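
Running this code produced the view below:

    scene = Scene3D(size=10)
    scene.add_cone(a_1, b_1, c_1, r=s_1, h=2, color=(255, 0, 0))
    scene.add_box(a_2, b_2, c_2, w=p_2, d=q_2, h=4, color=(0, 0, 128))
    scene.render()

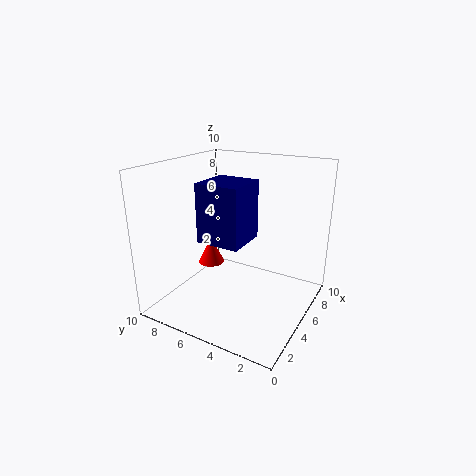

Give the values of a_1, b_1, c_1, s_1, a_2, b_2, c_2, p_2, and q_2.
a_1 = 6
b_1 = 8
c_1 = 2
s_1 = 1
a_2 = 3
b_2 = 4
c_2 = 5
p_2 = 3
q_2 = 3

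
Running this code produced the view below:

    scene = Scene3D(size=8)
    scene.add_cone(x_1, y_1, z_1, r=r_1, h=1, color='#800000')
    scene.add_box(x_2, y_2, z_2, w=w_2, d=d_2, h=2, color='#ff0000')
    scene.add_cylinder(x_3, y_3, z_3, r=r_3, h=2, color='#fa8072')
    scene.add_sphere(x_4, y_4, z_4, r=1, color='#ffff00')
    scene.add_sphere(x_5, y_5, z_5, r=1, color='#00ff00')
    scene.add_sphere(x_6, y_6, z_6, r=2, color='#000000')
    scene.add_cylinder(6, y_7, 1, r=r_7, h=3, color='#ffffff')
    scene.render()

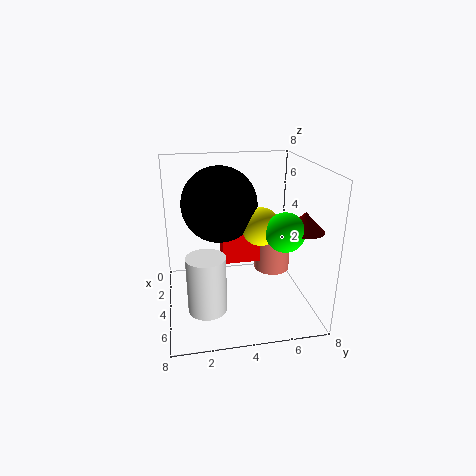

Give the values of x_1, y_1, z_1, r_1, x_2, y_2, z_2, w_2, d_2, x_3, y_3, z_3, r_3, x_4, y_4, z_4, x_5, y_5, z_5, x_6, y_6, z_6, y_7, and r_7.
x_1 = 6, y_1 = 7, z_1 = 5, r_1 = 1, x_2 = 4, y_2 = 3, z_2 = 3, w_2 = 1, d_2 = 2, x_3 = 4, y_3 = 6, z_3 = 2, r_3 = 1, x_4 = 5, y_4 = 5, z_4 = 5, x_5 = 6, y_5 = 6, z_5 = 5, x_6 = 4, y_6 = 3, z_6 = 6, y_7 = 2, r_7 = 1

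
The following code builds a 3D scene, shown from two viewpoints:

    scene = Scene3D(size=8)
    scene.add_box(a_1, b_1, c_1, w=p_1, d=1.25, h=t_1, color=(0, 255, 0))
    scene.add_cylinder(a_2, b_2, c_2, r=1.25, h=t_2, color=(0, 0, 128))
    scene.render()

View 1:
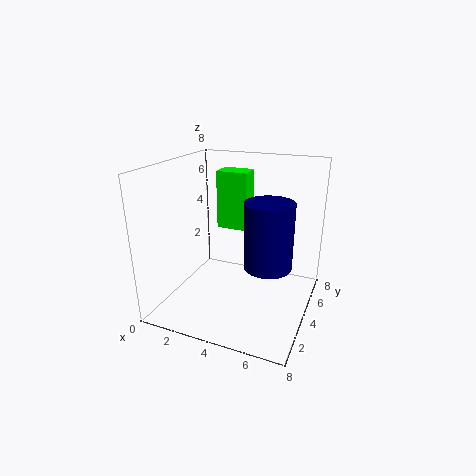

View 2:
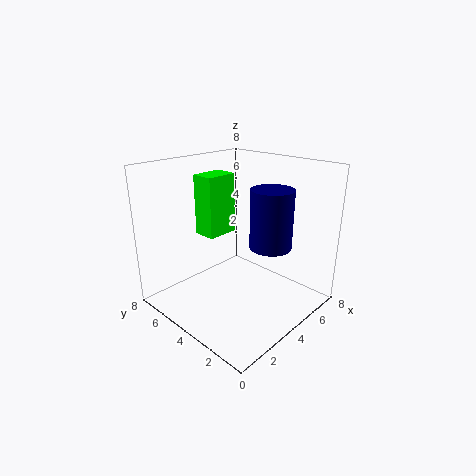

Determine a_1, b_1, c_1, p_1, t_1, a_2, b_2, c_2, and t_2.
a_1 = 2.5
b_1 = 4.5
c_1 = 4.25
p_1 = 1.75
t_1 = 3.25
a_2 = 6
b_2 = 3.25
c_2 = 3
t_2 = 3.5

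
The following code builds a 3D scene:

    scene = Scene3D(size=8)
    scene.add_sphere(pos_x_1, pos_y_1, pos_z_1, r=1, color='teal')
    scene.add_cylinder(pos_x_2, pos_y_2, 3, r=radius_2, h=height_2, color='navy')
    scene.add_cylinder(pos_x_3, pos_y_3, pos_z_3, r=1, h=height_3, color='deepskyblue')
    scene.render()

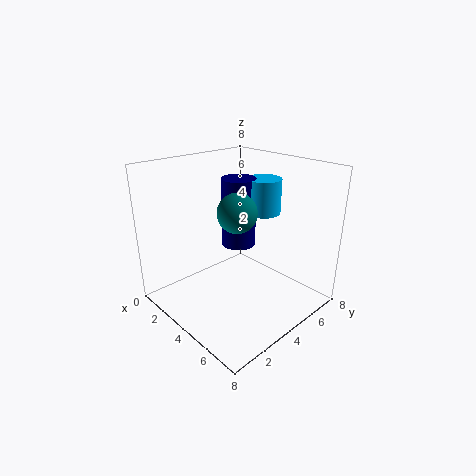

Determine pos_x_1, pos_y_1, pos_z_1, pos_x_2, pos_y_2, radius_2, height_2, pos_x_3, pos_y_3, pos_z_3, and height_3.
pos_x_1 = 5
pos_y_1 = 3
pos_z_1 = 6
pos_x_2 = 3
pos_y_2 = 5
radius_2 = 1
height_2 = 4
pos_x_3 = 4
pos_y_3 = 6
pos_z_3 = 5
height_3 = 2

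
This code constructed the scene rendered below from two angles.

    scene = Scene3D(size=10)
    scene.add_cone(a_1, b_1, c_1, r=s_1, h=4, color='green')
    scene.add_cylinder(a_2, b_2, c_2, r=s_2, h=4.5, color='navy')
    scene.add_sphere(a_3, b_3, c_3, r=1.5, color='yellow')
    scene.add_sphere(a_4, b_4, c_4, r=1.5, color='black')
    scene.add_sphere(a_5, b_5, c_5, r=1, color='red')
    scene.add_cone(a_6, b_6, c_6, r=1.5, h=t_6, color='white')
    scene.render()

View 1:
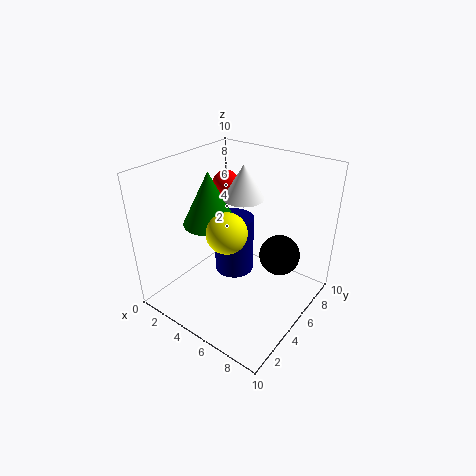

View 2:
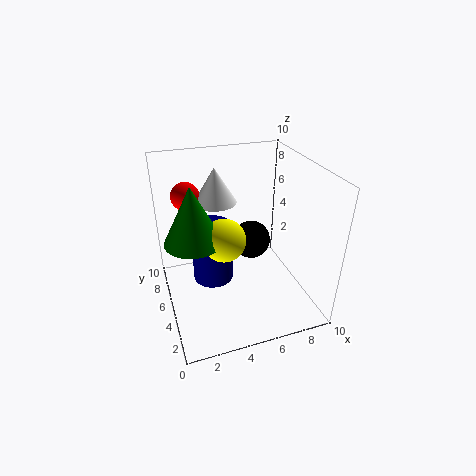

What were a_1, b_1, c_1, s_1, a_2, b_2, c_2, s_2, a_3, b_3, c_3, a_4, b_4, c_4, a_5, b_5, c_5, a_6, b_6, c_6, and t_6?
a_1 = 2, b_1 = 5.5, c_1 = 5, s_1 = 2, a_2 = 3.5, b_2 = 6.5, c_2 = 1, s_2 = 1.5, a_3 = 4, b_3 = 5, c_3 = 5, a_4 = 7, b_4 = 7.5, c_4 = 3, a_5 = 2, b_5 = 7.5, c_5 = 7.5, a_6 = 4, b_6 = 7, c_6 = 7, t_6 = 2.5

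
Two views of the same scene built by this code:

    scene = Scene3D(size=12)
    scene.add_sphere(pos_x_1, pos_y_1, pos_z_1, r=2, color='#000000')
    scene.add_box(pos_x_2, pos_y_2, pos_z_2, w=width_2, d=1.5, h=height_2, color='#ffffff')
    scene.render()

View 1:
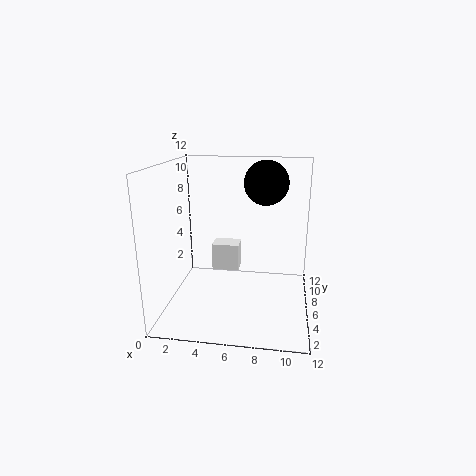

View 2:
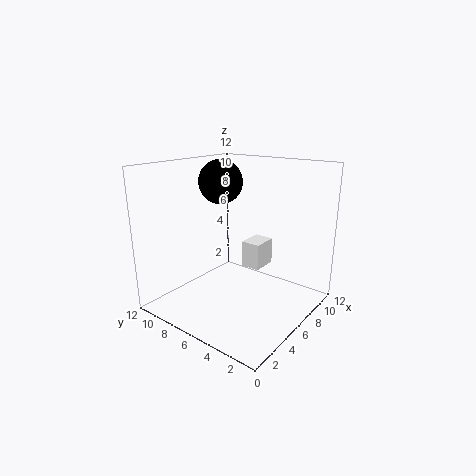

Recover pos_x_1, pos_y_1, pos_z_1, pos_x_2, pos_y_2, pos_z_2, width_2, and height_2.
pos_x_1 = 8, pos_y_1 = 9.5, pos_z_1 = 10, pos_x_2 = 4.5, pos_y_2 = 3, pos_z_2 = 4.5, width_2 = 2, height_2 = 2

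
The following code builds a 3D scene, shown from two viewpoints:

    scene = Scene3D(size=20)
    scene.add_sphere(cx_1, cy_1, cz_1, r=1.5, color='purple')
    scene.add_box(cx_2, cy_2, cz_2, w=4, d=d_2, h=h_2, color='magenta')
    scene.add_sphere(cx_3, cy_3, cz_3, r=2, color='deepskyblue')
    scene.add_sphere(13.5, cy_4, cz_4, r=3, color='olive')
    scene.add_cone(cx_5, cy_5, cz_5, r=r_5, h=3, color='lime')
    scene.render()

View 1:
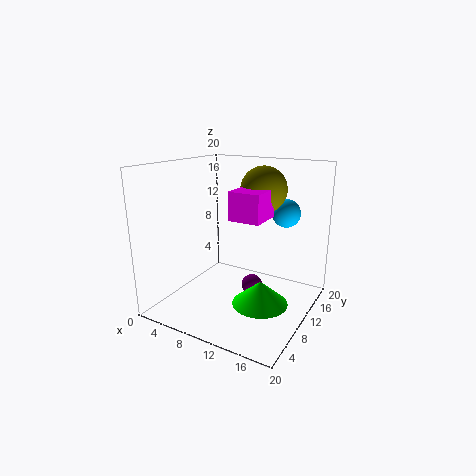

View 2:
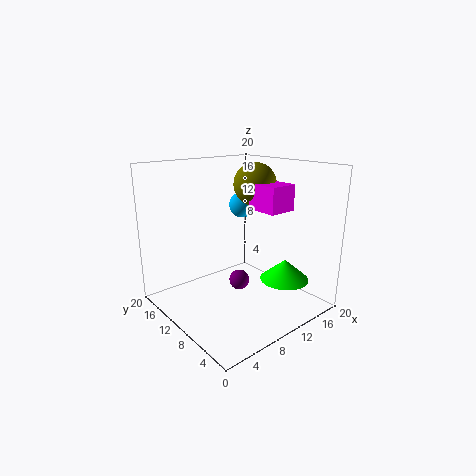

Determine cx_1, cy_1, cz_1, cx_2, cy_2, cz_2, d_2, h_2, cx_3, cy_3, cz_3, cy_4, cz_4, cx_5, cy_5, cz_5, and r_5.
cx_1 = 11.5, cy_1 = 11.5, cz_1 = 2.5, cx_2 = 11.5, cy_2 = 5, cz_2 = 14, d_2 = 4.5, h_2 = 3.5, cx_3 = 15, cy_3 = 15, cz_3 = 13, cy_4 = 10.5, cz_4 = 17, cx_5 = 15.5, cy_5 = 6, cz_5 = 3.5, r_5 = 3.5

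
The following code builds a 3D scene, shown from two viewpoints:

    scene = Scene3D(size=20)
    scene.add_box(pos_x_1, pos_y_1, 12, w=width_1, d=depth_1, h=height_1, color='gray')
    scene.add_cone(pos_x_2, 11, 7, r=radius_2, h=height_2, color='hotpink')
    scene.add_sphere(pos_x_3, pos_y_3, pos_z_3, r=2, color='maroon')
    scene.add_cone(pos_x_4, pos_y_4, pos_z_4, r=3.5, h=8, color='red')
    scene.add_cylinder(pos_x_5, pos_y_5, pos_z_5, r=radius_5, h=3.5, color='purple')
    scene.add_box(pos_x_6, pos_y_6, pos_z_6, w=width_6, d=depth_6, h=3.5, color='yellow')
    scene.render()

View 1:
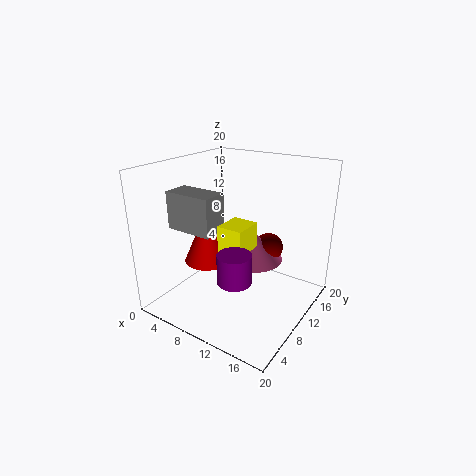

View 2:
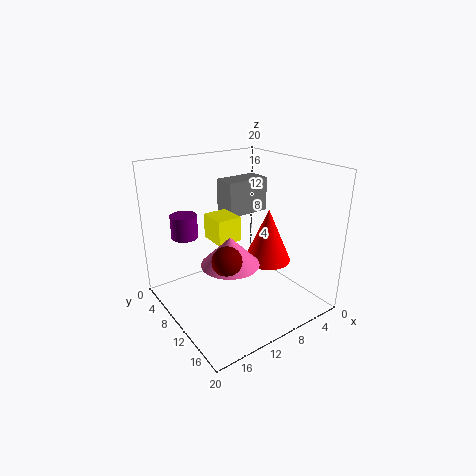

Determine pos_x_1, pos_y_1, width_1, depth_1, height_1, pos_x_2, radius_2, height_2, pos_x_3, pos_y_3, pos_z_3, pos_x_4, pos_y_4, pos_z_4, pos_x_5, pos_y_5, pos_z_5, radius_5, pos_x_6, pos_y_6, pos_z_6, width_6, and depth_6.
pos_x_1 = 3, pos_y_1 = 4, width_1 = 6.5, depth_1 = 3.5, height_1 = 5, pos_x_2 = 12, radius_2 = 4, height_2 = 4, pos_x_3 = 13.5, pos_y_3 = 12.5, pos_z_3 = 8.5, pos_x_4 = 4.5, pos_y_4 = 10, pos_z_4 = 5, pos_x_5 = 14.5, pos_y_5 = 2.5, pos_z_5 = 8.5, radius_5 = 2, pos_x_6 = 9.5, pos_y_6 = 6, pos_z_6 = 9.5, width_6 = 3.5, depth_6 = 4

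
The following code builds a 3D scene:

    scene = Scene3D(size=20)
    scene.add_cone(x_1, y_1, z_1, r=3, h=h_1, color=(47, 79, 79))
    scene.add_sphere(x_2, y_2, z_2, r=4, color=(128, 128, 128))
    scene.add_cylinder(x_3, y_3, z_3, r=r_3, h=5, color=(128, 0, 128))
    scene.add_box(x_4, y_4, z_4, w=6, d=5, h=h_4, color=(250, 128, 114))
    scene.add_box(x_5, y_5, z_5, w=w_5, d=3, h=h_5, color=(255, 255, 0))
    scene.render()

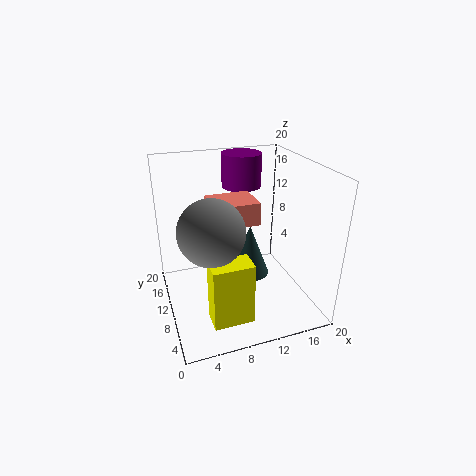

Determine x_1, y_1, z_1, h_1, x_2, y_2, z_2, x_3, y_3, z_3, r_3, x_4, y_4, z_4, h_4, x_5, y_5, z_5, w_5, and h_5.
x_1 = 13; y_1 = 13; z_1 = 2; h_1 = 8; x_2 = 5; y_2 = 5; z_2 = 14; x_3 = 13; y_3 = 17; z_3 = 15; r_3 = 3; x_4 = 6; y_4 = 7; z_4 = 13; h_4 = 3; x_5 = 4; y_5 = 1; z_5 = 3; w_5 = 5; h_5 = 8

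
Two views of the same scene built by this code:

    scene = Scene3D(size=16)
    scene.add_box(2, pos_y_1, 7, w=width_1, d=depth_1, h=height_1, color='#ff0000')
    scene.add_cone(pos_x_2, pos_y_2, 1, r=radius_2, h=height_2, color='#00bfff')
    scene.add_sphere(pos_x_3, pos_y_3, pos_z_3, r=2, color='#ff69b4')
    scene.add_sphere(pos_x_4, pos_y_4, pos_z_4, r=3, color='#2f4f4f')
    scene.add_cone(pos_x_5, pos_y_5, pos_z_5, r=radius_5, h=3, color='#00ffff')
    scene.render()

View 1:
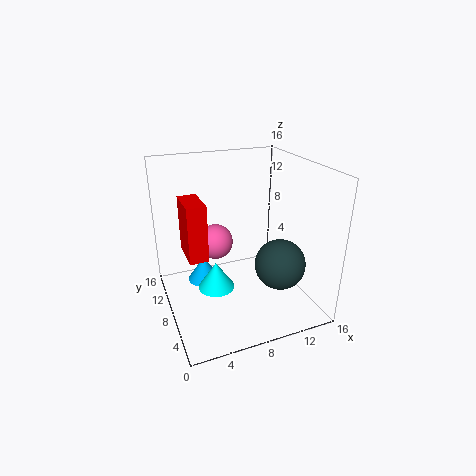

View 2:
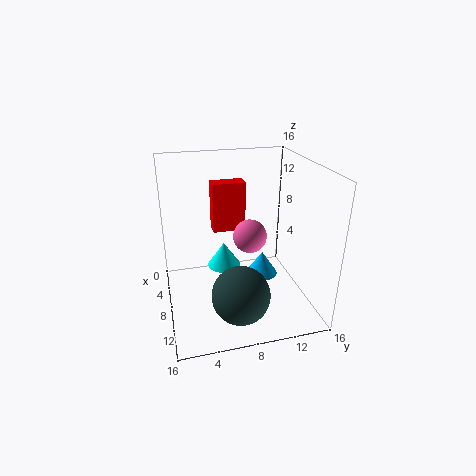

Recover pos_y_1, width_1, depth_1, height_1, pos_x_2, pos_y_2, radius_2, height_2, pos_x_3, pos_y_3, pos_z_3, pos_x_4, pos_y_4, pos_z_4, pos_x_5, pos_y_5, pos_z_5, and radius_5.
pos_y_1 = 6, width_1 = 2, depth_1 = 4, height_1 = 6, pos_x_2 = 5, pos_y_2 = 12, radius_2 = 2, height_2 = 3, pos_x_3 = 6, pos_y_3 = 10, pos_z_3 = 7, pos_x_4 = 13, pos_y_4 = 7, pos_z_4 = 4, pos_x_5 = 5, pos_y_5 = 7, pos_z_5 = 3, radius_5 = 2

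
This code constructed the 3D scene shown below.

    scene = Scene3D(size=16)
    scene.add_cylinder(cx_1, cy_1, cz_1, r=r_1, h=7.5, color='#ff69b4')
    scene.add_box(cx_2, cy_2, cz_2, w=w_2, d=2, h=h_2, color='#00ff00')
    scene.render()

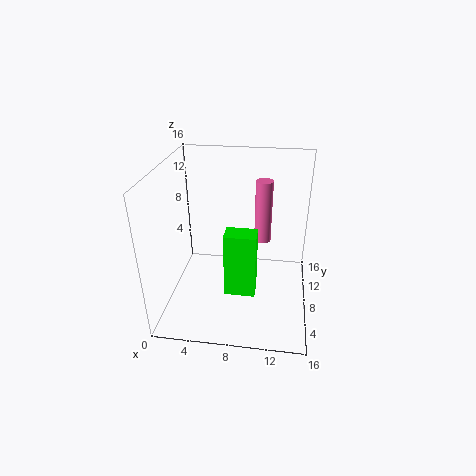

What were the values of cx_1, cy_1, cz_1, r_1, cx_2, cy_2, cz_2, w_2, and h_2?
cx_1 = 10.5; cy_1 = 11.5; cz_1 = 6; r_1 = 1; cx_2 = 7.5; cy_2 = 2; cz_2 = 5; w_2 = 3; h_2 = 6.5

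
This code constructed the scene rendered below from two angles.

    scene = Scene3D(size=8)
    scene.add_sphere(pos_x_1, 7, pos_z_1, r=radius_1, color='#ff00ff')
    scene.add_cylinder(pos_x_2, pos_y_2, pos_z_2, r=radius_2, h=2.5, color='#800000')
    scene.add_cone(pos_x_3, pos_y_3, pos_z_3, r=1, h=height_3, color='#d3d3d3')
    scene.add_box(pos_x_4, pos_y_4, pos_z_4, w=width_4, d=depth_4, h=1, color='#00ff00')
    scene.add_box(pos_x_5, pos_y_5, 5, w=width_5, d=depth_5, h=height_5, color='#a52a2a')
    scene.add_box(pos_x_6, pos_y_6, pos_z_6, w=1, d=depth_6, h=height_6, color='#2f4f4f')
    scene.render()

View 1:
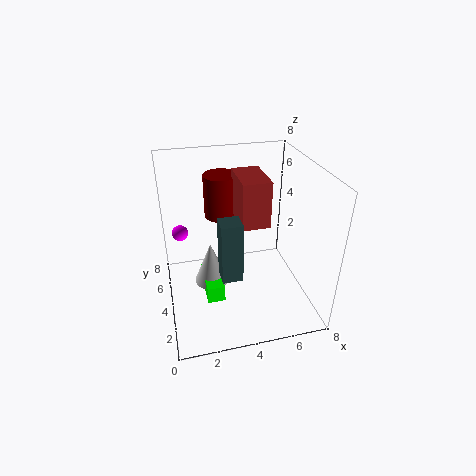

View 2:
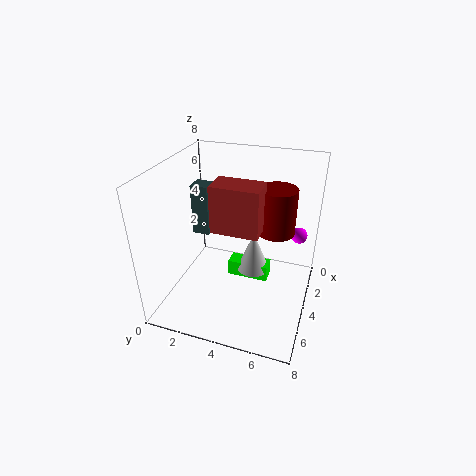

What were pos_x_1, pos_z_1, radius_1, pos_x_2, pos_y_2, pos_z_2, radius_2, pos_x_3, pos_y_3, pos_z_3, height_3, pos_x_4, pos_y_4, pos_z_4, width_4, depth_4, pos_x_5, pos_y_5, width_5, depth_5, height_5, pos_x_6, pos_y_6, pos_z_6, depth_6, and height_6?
pos_x_1 = 1
pos_z_1 = 3
radius_1 = 0.5
pos_x_2 = 3.5
pos_y_2 = 6
pos_z_2 = 4.5
radius_2 = 1
pos_x_3 = 2.5
pos_y_3 = 4.5
pos_z_3 = 1
height_3 = 2.5
pos_x_4 = 2
pos_y_4 = 3
pos_z_4 = 0.5
width_4 = 1
depth_4 = 2.5
pos_x_5 = 4
pos_y_5 = 3
width_5 = 1.5
depth_5 = 2.5
height_5 = 2.5
pos_x_6 = 2.5
pos_y_6 = 1
pos_z_6 = 3.5
depth_6 = 1
height_6 = 3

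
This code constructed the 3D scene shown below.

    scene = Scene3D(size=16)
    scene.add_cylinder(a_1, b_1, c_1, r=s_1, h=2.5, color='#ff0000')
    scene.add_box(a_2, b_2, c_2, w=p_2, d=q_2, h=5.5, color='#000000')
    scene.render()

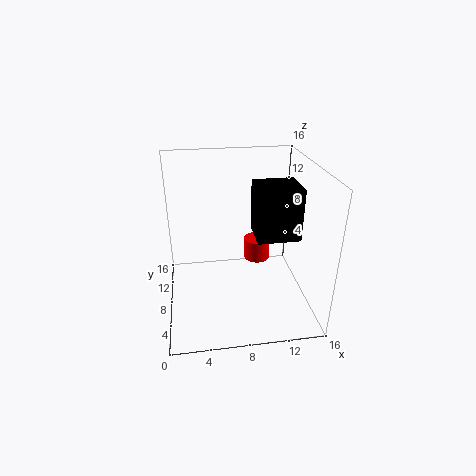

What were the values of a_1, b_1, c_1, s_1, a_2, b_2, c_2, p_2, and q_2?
a_1 = 10.5, b_1 = 9.5, c_1 = 4.5, s_1 = 1.5, a_2 = 9.5, b_2 = 4.5, c_2 = 9, p_2 = 4.5, q_2 = 4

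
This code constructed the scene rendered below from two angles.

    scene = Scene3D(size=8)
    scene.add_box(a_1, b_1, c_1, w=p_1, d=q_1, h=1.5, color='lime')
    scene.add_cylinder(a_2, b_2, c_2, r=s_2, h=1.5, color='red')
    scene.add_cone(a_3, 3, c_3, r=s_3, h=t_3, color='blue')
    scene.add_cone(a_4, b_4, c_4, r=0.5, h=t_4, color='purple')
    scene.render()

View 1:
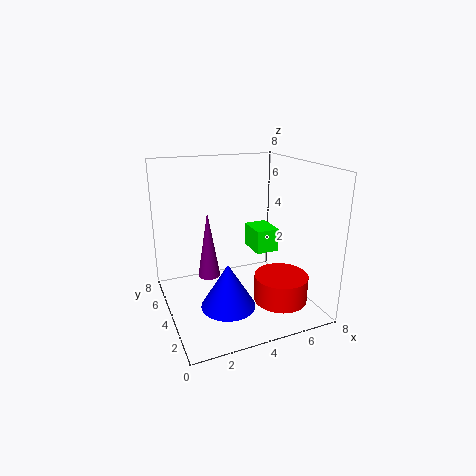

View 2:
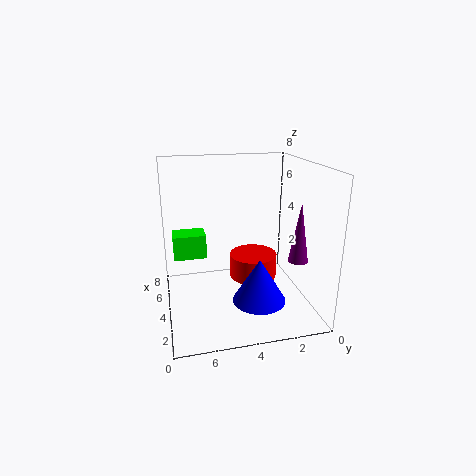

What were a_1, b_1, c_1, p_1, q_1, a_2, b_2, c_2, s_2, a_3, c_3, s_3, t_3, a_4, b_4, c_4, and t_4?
a_1 = 6
b_1 = 5.5
c_1 = 2
p_1 = 1.5
q_1 = 2
a_2 = 6
b_2 = 2.5
c_2 = 0.5
s_2 = 1.5
a_3 = 3
c_3 = 0.5
s_3 = 1.5
t_3 = 2.5
a_4 = 1.5
b_4 = 1.5
c_4 = 3.5
t_4 = 3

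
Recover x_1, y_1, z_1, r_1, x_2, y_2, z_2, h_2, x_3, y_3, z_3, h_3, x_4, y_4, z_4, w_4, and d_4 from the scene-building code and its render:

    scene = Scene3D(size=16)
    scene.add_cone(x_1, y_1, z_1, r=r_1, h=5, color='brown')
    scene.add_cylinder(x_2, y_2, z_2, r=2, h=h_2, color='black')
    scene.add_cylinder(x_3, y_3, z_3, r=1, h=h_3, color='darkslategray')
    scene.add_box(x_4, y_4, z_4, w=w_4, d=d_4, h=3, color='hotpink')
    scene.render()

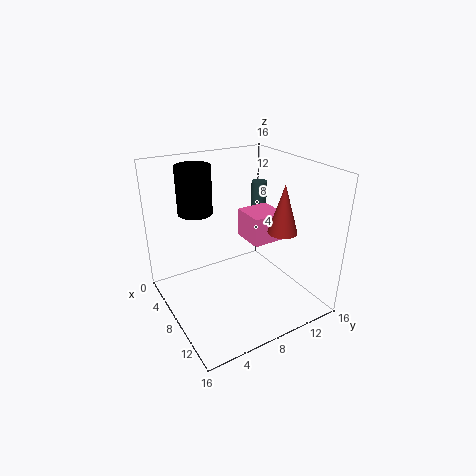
x_1 = 12.5
y_1 = 10.5
z_1 = 10
r_1 = 1.5
x_2 = 3.5
y_2 = 5
z_2 = 10
h_2 = 5.5
x_3 = 2.5
y_3 = 14.5
z_3 = 6
h_3 = 6
x_4 = 8
y_4 = 8
z_4 = 8.5
w_4 = 3.5
d_4 = 3.5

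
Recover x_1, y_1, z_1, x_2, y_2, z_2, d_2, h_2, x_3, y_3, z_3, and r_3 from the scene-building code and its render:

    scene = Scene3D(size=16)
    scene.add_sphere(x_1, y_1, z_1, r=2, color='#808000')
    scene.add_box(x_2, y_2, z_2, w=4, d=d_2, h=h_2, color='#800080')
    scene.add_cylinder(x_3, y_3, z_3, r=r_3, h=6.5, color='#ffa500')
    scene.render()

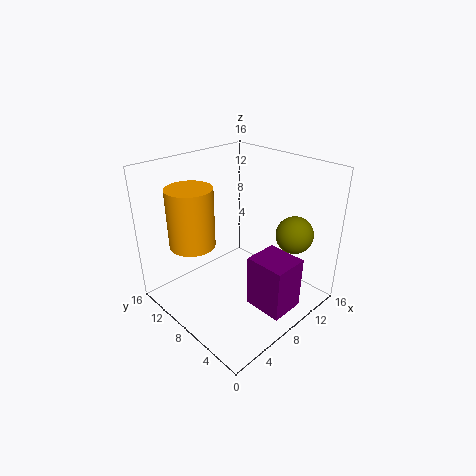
x_1 = 11.5; y_1 = 3; z_1 = 9; x_2 = 7.5; y_2 = 1.5; z_2 = 0.5; d_2 = 4.5; h_2 = 6; x_3 = 4; y_3 = 11; z_3 = 7.5; r_3 = 2.5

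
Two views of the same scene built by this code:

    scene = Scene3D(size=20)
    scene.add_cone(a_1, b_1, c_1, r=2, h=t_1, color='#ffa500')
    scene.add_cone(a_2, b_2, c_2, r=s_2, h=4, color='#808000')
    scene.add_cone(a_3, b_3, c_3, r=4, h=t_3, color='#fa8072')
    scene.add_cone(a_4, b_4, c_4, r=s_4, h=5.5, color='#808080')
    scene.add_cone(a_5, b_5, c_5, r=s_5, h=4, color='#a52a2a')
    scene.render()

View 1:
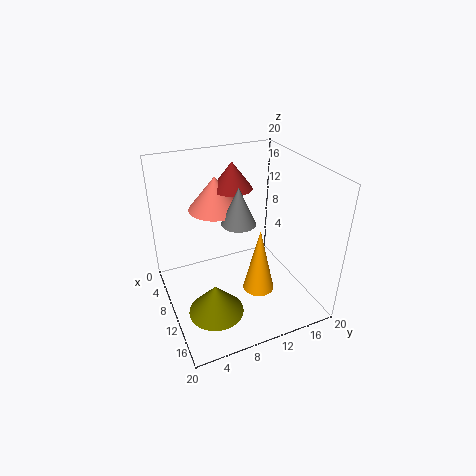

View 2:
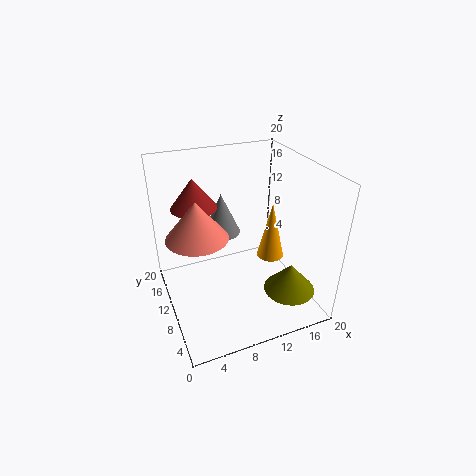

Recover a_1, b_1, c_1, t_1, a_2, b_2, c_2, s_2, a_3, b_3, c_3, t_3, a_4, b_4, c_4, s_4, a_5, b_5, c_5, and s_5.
a_1 = 15.5; b_1 = 10.5; c_1 = 5.5; t_1 = 8.5; a_2 = 15.5; b_2 = 4.5; c_2 = 3.5; s_2 = 3.5; a_3 = 4; b_3 = 9; c_3 = 12; t_3 = 5; a_4 = 8; b_4 = 11; c_4 = 11; s_4 = 2.5; a_5 = 4.5; b_5 = 11.5; c_5 = 15; s_5 = 3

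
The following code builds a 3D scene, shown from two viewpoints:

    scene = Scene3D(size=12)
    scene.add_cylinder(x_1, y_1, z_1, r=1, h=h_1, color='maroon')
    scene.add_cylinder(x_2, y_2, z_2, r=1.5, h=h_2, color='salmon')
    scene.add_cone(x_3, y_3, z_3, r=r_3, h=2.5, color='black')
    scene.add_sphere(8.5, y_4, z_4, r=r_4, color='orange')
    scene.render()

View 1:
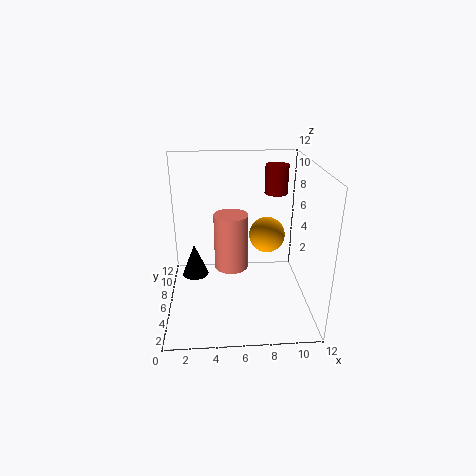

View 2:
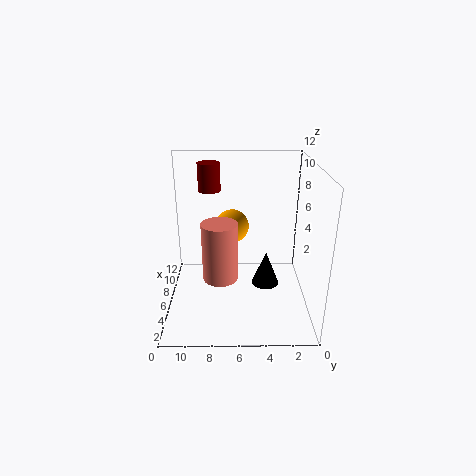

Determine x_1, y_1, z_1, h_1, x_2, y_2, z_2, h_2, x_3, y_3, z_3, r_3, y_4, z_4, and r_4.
x_1 = 9.5; y_1 = 8.5; z_1 = 9; h_1 = 2.5; x_2 = 5.5; y_2 = 7.5; z_2 = 2.5; h_2 = 5; x_3 = 2.5; y_3 = 4; z_3 = 4; r_3 = 1; y_4 = 6.5; z_4 = 6; r_4 = 1.5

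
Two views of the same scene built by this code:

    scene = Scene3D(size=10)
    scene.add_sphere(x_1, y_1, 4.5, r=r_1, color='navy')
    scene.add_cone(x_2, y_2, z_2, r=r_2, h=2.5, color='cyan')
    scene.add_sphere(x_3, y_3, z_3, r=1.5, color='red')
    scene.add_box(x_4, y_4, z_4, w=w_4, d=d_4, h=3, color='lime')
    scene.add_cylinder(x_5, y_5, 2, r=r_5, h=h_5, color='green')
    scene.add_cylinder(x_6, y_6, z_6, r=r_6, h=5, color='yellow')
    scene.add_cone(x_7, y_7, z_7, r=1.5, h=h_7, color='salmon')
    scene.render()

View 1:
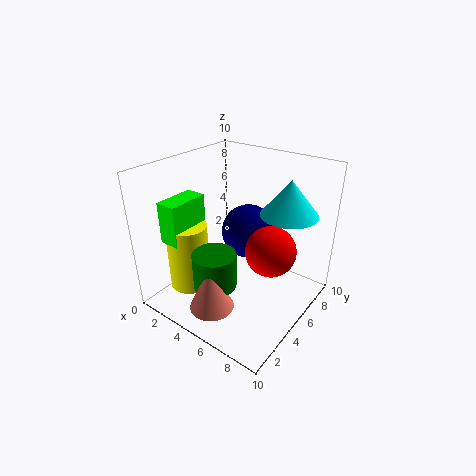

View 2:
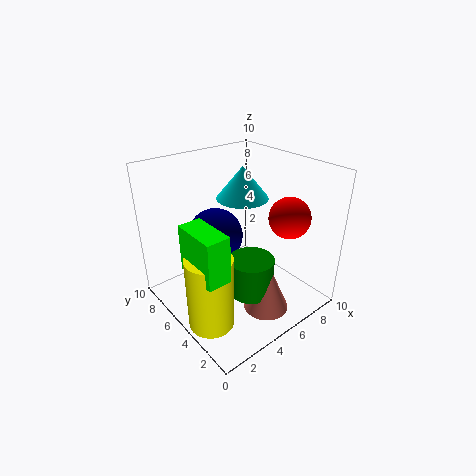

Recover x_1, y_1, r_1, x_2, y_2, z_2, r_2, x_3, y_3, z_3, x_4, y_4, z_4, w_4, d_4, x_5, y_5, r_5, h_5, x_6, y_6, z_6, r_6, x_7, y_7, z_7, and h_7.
x_1 = 4.5; y_1 = 7; r_1 = 2; x_2 = 7.5; y_2 = 7.5; z_2 = 6.5; r_2 = 2; x_3 = 8.5; y_3 = 3.5; z_3 = 6; x_4 = 0.5; y_4 = 2; z_4 = 4.5; w_4 = 1.5; d_4 = 3; x_5 = 4.5; y_5 = 3; r_5 = 1.5; h_5 = 2.5; x_6 = 1.5; y_6 = 3.5; z_6 = 0.5; r_6 = 1.5; x_7 = 5; y_7 = 2; z_7 = 1; h_7 = 3.5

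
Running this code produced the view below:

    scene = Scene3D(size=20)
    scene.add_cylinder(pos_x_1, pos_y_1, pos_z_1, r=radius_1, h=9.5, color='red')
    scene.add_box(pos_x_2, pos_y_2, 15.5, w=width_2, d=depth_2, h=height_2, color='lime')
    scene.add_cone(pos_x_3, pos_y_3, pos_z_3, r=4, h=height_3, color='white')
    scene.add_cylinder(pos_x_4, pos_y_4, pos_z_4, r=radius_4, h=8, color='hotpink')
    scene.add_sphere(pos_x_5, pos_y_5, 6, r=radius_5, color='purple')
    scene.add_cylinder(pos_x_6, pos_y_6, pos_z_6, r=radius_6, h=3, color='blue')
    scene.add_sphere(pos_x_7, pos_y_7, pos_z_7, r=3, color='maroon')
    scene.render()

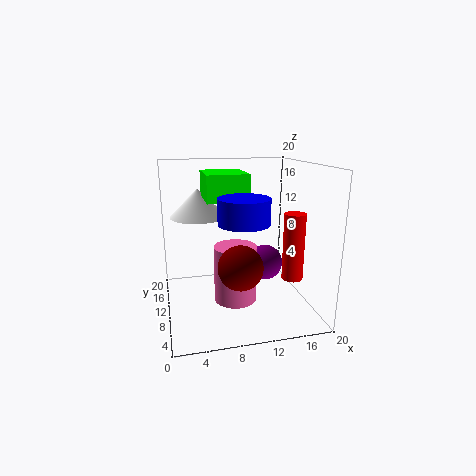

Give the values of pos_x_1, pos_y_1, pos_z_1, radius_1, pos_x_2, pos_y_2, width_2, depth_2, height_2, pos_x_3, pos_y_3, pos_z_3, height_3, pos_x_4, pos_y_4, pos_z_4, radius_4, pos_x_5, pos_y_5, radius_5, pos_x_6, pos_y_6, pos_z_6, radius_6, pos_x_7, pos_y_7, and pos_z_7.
pos_x_1 = 17.5; pos_y_1 = 8; pos_z_1 = 4; radius_1 = 1.5; pos_x_2 = 5.5; pos_y_2 = 7.5; width_2 = 5.5; depth_2 = 6.5; height_2 = 3.5; pos_x_3 = 5; pos_y_3 = 13.5; pos_z_3 = 12.5; height_3 = 4; pos_x_4 = 9.5; pos_y_4 = 9.5; pos_z_4 = 1; radius_4 = 3; pos_x_5 = 14; pos_y_5 = 10; radius_5 = 2.5; pos_x_6 = 9; pos_y_6 = 3; pos_z_6 = 14; radius_6 = 3; pos_x_7 = 9.5; pos_y_7 = 6.5; pos_z_7 = 7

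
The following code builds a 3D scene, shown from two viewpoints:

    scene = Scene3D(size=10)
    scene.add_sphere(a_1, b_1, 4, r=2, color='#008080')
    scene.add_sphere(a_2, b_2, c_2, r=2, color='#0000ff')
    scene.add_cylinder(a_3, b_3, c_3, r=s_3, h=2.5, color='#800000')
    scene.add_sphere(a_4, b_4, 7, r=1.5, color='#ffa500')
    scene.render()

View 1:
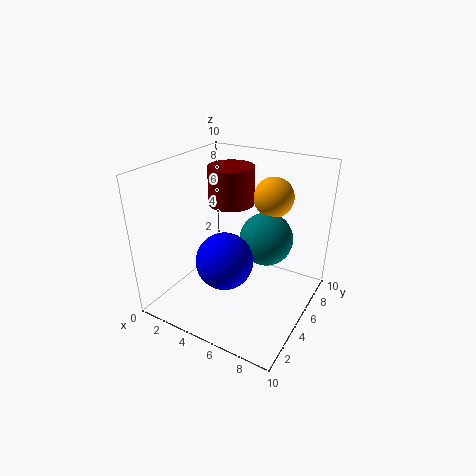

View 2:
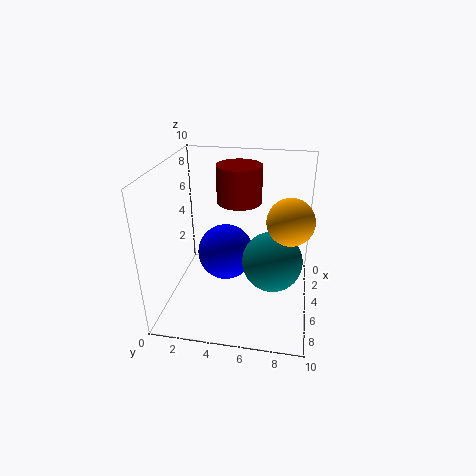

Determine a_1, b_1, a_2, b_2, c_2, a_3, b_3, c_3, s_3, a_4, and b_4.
a_1 = 6, b_1 = 7.5, a_2 = 4.5, b_2 = 4, c_2 = 3.5, a_3 = 4.5, b_3 = 5, c_3 = 7.5, s_3 = 1.5, a_4 = 6, b_4 = 8.5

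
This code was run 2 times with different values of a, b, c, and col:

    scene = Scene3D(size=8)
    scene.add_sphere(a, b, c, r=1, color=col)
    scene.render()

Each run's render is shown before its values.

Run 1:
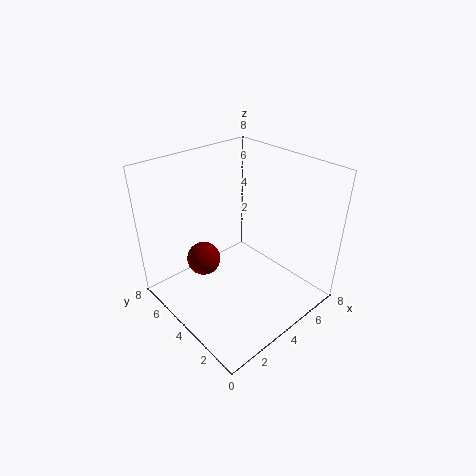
a = 3; b = 6; c = 2; col = 'maroon'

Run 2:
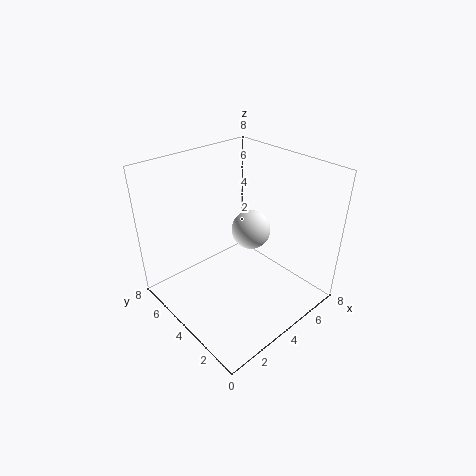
a = 4; b = 3; c = 5; col = 'white'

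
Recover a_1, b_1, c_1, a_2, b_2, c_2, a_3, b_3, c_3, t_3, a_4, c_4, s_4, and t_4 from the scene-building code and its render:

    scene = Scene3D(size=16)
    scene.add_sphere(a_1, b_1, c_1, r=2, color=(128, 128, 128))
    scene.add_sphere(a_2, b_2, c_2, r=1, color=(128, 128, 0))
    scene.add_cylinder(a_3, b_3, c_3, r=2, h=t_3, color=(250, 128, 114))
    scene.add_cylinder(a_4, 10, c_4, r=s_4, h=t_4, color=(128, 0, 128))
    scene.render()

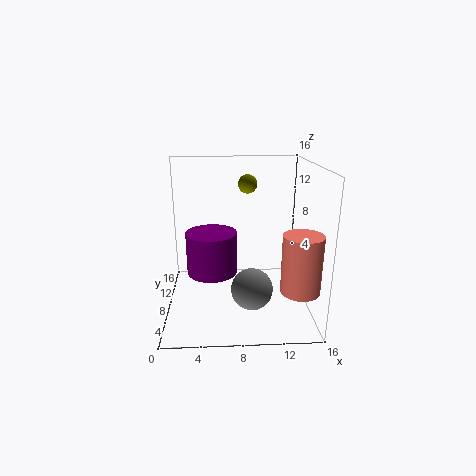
a_1 = 9, b_1 = 2, c_1 = 5, a_2 = 9, b_2 = 8, c_2 = 14, a_3 = 14, b_3 = 3, c_3 = 4, t_3 = 6, a_4 = 5, c_4 = 3, s_4 = 3, t_4 = 5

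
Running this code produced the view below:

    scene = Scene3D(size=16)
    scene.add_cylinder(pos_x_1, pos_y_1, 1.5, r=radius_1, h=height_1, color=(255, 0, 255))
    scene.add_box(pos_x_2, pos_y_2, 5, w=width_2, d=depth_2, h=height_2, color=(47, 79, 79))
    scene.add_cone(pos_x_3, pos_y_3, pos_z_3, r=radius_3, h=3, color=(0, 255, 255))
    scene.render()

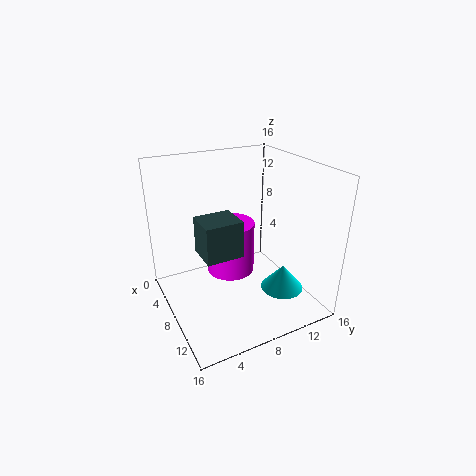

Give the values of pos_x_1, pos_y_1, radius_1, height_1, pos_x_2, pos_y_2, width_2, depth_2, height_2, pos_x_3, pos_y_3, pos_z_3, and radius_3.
pos_x_1 = 4; pos_y_1 = 9; radius_1 = 3; height_1 = 6.5; pos_x_2 = 3.5; pos_y_2 = 4.5; width_2 = 4; depth_2 = 4.5; height_2 = 4.5; pos_x_3 = 10; pos_y_3 = 13; pos_z_3 = 1; radius_3 = 2.5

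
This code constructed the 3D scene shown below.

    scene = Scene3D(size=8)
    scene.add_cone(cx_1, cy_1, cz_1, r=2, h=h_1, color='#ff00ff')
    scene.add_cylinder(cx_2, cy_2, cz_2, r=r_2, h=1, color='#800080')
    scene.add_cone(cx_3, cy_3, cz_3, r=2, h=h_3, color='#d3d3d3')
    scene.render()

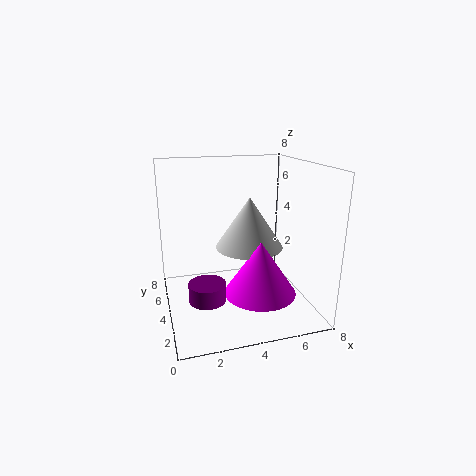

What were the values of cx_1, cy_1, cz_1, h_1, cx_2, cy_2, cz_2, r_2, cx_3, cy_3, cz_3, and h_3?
cx_1 = 5; cy_1 = 3; cz_1 = 1; h_1 = 3; cx_2 = 2; cy_2 = 3; cz_2 = 1; r_2 = 1; cx_3 = 5; cy_3 = 5; cz_3 = 3; h_3 = 3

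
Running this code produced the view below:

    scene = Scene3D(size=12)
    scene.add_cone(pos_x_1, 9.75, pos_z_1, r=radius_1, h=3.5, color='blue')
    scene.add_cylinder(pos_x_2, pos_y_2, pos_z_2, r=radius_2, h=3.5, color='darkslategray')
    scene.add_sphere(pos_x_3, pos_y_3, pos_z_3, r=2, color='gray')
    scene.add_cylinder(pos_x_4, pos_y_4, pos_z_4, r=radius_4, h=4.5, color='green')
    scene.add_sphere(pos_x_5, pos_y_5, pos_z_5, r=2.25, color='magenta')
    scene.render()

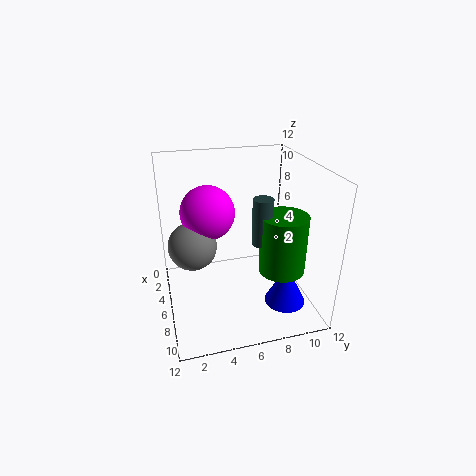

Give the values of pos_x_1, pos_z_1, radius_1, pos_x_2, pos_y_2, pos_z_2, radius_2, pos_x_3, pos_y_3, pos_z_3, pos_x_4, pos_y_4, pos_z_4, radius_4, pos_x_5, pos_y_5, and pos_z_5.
pos_x_1 = 8, pos_z_1 = 0.25, radius_1 = 1.75, pos_x_2 = 9, pos_y_2 = 7, pos_z_2 = 7, radius_2 = 0.75, pos_x_3 = 5.5, pos_y_3 = 2.25, pos_z_3 = 5.5, pos_x_4 = 9.5, pos_y_4 = 8.5, pos_z_4 = 4.75, radius_4 = 1.75, pos_x_5 = 4.75, pos_y_5 = 3.75, pos_z_5 = 8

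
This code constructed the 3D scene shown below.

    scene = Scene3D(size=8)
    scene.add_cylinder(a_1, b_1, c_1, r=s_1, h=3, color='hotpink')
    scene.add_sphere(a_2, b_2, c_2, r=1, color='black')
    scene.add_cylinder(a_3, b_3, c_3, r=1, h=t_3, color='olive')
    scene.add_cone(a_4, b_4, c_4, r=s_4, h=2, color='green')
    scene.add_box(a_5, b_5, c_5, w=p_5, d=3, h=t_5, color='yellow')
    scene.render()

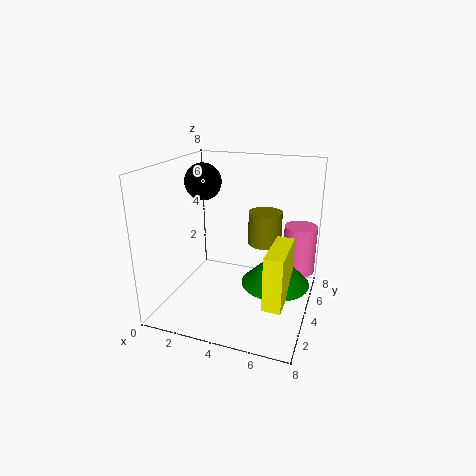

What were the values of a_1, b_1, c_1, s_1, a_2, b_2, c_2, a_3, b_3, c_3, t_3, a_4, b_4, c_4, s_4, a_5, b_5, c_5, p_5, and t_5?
a_1 = 7, b_1 = 7, c_1 = 1, s_1 = 1, a_2 = 2, b_2 = 4, c_2 = 7, a_3 = 5, b_3 = 6, c_3 = 3, t_3 = 2, a_4 = 6, b_4 = 5, c_4 = 1, s_4 = 2, a_5 = 6, b_5 = 2, c_5 = 1, p_5 = 1, t_5 = 3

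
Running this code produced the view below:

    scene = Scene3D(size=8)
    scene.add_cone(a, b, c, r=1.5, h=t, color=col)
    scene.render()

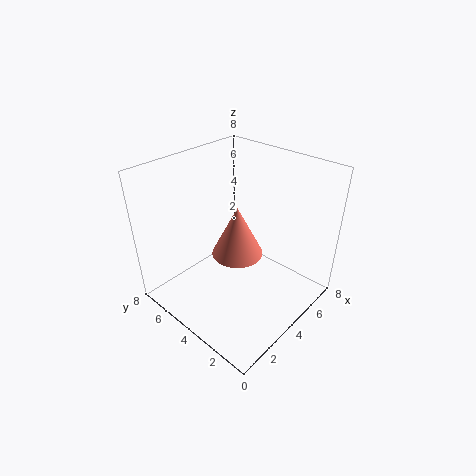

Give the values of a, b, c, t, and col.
a = 4.5, b = 4.5, c = 2.5, t = 3, col = 'salmon'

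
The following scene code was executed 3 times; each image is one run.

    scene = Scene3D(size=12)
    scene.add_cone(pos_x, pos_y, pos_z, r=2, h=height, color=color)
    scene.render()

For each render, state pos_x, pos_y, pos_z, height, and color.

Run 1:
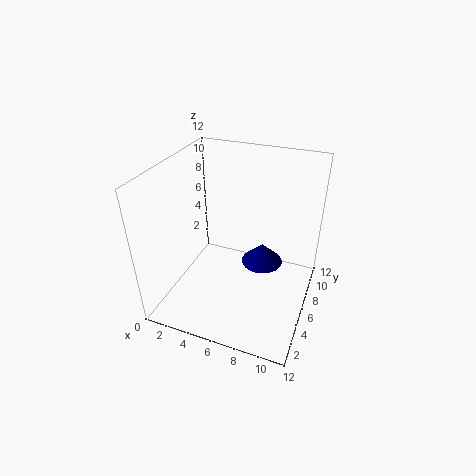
pos_x = 7, pos_y = 10, pos_z = 1, height = 2, color = 'navy'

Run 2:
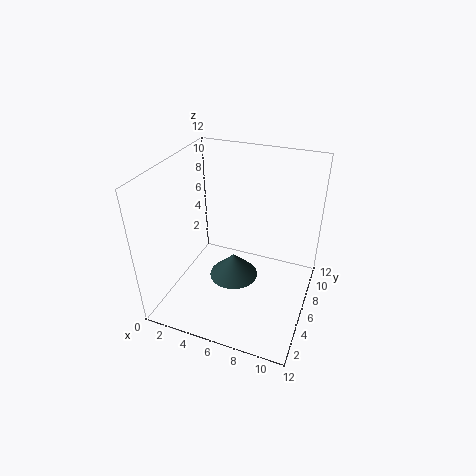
pos_x = 6, pos_y = 5, pos_z = 3, height = 2, color = 'darkslategray'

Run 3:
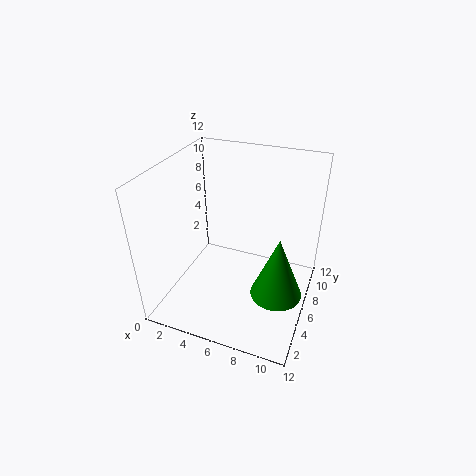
pos_x = 10, pos_y = 4, pos_z = 3, height = 5, color = 'green'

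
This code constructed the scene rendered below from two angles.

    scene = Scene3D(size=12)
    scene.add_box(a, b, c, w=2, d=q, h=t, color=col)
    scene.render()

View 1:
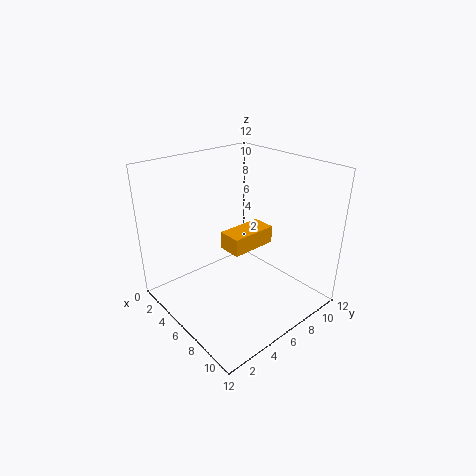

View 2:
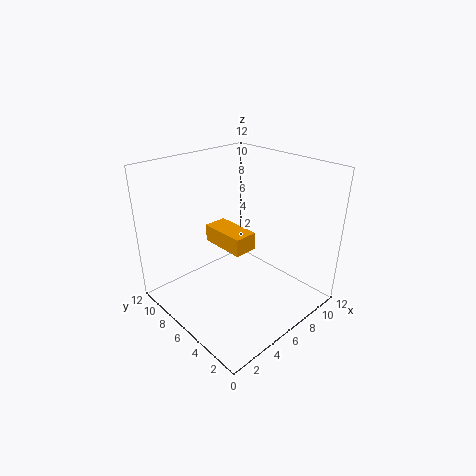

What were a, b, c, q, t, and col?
a = 5
b = 5
c = 5
q = 4
t = 1.5
col = 'orange'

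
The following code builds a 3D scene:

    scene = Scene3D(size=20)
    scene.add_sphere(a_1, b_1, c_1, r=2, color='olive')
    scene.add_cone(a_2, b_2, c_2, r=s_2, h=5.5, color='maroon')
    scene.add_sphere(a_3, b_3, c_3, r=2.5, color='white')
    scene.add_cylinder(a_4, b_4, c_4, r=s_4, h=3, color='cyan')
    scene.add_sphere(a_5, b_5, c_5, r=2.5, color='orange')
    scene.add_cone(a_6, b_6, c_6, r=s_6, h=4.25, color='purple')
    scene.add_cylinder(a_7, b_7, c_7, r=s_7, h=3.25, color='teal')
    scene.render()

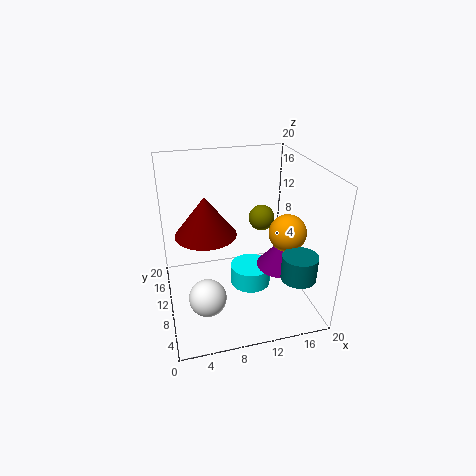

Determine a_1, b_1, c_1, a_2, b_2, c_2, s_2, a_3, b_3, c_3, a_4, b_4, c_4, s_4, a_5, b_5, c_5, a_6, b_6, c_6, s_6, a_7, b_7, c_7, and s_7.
a_1 = 15.25, b_1 = 15.25, c_1 = 10, a_2 = 5.75, b_2 = 11.25, c_2 = 10.5, s_2 = 4.25, a_3 = 4.75, b_3 = 6, c_3 = 3.75, a_4 = 12.25, b_4 = 11, c_4 = 1.5, s_4 = 3, a_5 = 16, b_5 = 7, c_5 = 11.5, a_6 = 16, b_6 = 8.25, c_6 = 5.75, s_6 = 3.5, a_7 = 16, b_7 = 2.75, c_7 = 7.25, s_7 = 2.25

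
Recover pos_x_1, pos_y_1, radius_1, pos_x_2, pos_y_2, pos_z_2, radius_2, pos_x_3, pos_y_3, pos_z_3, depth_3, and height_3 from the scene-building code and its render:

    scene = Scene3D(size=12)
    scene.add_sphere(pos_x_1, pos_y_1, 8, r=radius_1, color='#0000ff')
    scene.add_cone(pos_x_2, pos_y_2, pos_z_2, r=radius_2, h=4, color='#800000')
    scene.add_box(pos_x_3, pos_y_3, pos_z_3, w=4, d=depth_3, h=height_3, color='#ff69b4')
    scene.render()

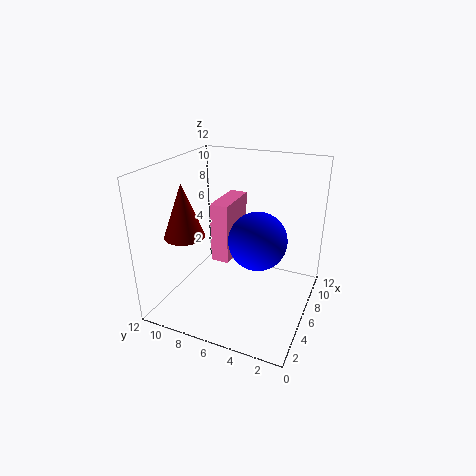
pos_x_1 = 2.5; pos_y_1 = 3; radius_1 = 2; pos_x_2 = 2; pos_y_2 = 8.5; pos_z_2 = 7.5; radius_2 = 1.5; pos_x_3 = 5; pos_y_3 = 6.5; pos_z_3 = 4; depth_3 = 1.5; height_3 = 5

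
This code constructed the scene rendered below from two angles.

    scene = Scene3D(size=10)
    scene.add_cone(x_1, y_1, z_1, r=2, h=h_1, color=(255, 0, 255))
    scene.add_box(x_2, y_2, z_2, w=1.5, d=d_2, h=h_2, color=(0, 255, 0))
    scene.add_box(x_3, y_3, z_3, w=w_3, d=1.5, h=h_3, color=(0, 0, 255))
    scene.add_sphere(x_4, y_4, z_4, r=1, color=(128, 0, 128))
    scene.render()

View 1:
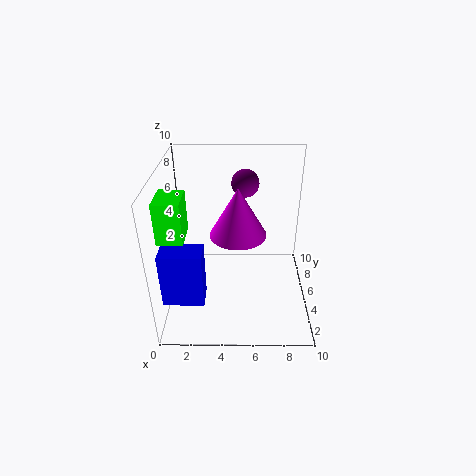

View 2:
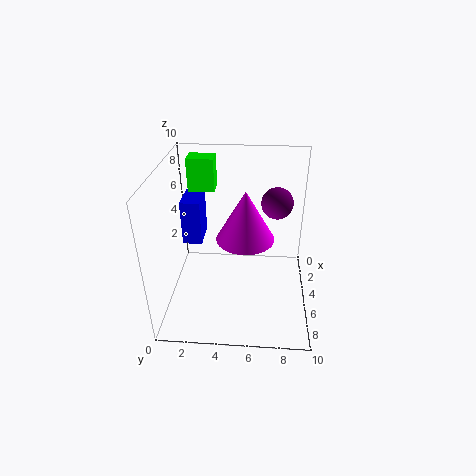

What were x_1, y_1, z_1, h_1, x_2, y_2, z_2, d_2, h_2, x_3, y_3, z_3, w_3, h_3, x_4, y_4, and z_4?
x_1 = 5; y_1 = 5.5; z_1 = 5; h_1 = 3.5; x_2 = 0.5; y_2 = 1; z_2 = 7; d_2 = 2; h_2 = 2.5; x_3 = 0.5; y_3 = 0.5; z_3 = 3; w_3 = 2.5; h_3 = 3.5; x_4 = 5.5; y_4 = 7.5; z_4 = 8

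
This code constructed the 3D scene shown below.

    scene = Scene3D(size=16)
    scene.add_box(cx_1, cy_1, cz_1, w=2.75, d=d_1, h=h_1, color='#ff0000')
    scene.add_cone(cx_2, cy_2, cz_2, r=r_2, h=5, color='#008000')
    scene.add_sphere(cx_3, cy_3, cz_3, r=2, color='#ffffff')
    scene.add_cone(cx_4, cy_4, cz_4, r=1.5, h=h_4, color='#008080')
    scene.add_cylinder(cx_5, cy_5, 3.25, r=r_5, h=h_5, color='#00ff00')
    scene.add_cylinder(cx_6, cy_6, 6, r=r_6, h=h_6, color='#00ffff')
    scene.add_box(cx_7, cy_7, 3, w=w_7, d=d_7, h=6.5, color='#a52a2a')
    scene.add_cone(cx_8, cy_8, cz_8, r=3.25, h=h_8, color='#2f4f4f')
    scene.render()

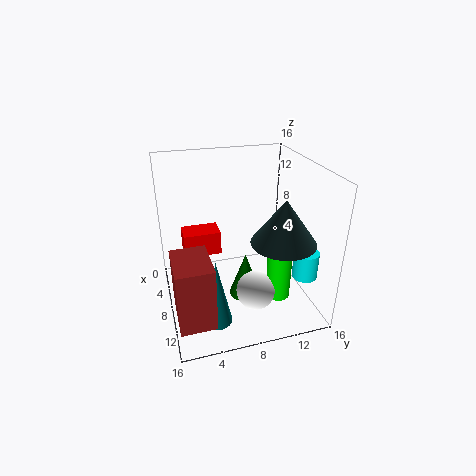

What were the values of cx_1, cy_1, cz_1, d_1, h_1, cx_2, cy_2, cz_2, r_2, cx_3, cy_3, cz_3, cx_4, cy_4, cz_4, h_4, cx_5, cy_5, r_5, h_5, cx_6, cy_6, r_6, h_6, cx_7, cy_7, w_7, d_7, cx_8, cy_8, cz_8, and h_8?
cx_1 = 3.5
cy_1 = 2.25
cz_1 = 5.25
d_1 = 4.25
h_1 = 2.75
cx_2 = 10
cy_2 = 8.25
cz_2 = 2
r_2 = 1.75
cx_3 = 12.75
cy_3 = 8.5
cz_3 = 4.25
cx_4 = 13.25
cy_4 = 4.25
cz_4 = 1.75
h_4 = 7
cx_5 = 12.75
cy_5 = 11
r_5 = 1.25
h_5 = 7
cx_6 = 14
cy_6 = 13.25
r_6 = 1.25
h_6 = 2.75
cx_7 = 11
cy_7 = 0.25
w_7 = 4.75
d_7 = 3.5
cx_8 = 12.75
cy_8 = 11.25
cz_8 = 9.5
h_8 = 4.5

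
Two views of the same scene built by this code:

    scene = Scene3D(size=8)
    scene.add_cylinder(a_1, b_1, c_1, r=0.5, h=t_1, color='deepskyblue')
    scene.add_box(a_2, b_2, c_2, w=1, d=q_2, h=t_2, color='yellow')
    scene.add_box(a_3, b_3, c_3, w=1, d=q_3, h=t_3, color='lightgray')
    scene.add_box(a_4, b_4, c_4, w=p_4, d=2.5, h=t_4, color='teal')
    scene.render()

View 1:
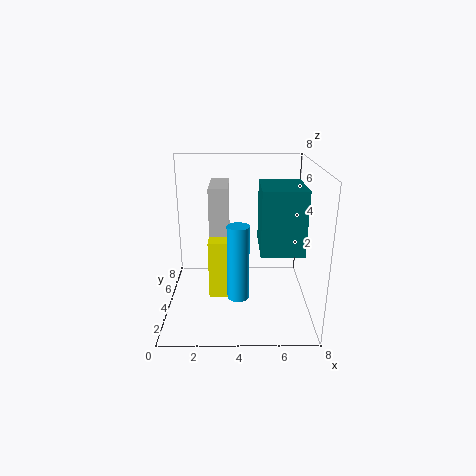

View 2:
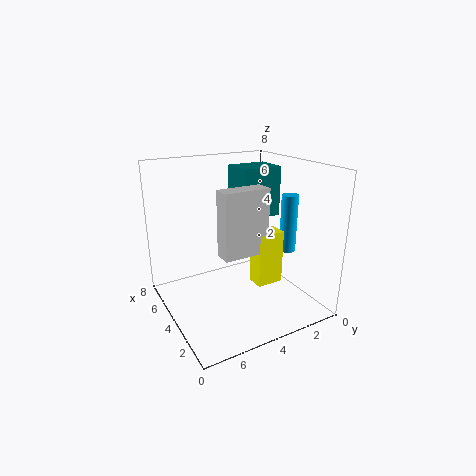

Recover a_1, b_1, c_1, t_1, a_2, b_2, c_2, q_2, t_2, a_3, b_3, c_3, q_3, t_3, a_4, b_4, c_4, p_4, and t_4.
a_1 = 4
b_1 = 0.5
c_1 = 2.5
t_1 = 3.5
a_2 = 2.5
b_2 = 2
c_2 = 1.5
q_2 = 1.5
t_2 = 3
a_3 = 2.5
b_3 = 3
c_3 = 3.5
q_3 = 2.5
t_3 = 3.5
a_4 = 5
b_4 = 0.5
c_4 = 4.5
p_4 = 2
t_4 = 3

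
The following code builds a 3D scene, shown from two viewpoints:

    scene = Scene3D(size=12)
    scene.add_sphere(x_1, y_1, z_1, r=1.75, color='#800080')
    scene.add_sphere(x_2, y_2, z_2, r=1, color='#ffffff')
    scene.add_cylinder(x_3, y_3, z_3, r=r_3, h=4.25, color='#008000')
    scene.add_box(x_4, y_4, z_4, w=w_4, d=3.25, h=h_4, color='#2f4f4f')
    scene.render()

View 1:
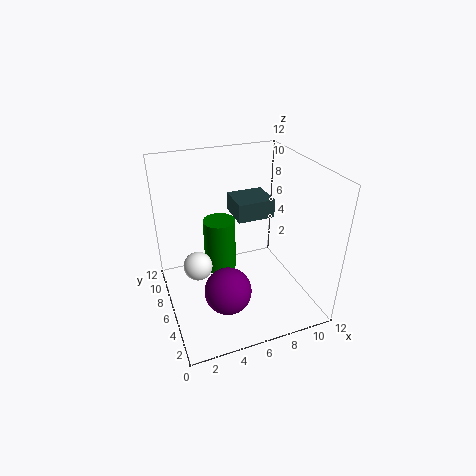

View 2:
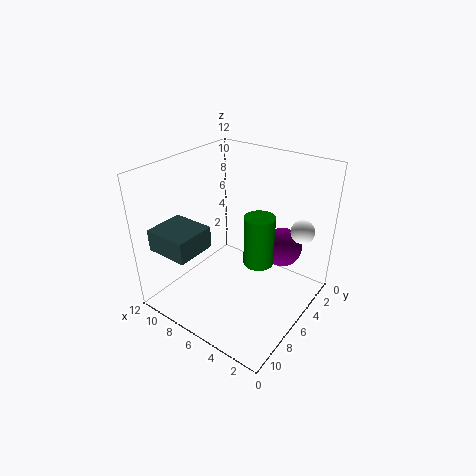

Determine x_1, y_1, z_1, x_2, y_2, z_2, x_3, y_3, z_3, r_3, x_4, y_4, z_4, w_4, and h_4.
x_1 = 3.75
y_1 = 2.25
z_1 = 4
x_2 = 1.75
y_2 = 2.75
z_2 = 6.5
x_3 = 4.25
y_3 = 5.5
z_3 = 4
r_3 = 1.25
x_4 = 7
y_4 = 8.25
z_4 = 6
w_4 = 3.5
h_4 = 1.75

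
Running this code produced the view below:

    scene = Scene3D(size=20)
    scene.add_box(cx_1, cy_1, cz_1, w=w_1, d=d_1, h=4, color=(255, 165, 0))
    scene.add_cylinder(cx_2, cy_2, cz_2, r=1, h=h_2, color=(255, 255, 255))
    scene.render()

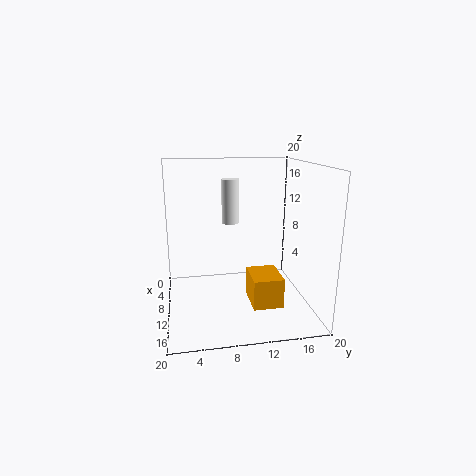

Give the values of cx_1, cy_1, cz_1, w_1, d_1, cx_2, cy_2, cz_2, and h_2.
cx_1 = 11; cy_1 = 11; cz_1 = 2; w_1 = 5; d_1 = 4; cx_2 = 16; cy_2 = 8; cz_2 = 14; h_2 = 5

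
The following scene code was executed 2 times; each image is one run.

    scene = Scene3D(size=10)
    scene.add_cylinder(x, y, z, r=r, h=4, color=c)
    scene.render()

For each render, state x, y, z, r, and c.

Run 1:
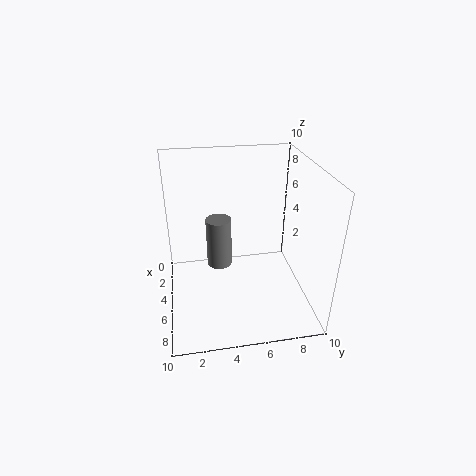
x = 2, y = 4, z = 1, r = 1, c = 'gray'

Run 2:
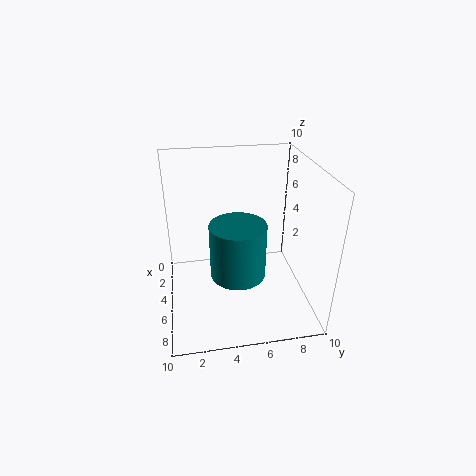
x = 5, y = 5, z = 2, r = 2, c = 'teal'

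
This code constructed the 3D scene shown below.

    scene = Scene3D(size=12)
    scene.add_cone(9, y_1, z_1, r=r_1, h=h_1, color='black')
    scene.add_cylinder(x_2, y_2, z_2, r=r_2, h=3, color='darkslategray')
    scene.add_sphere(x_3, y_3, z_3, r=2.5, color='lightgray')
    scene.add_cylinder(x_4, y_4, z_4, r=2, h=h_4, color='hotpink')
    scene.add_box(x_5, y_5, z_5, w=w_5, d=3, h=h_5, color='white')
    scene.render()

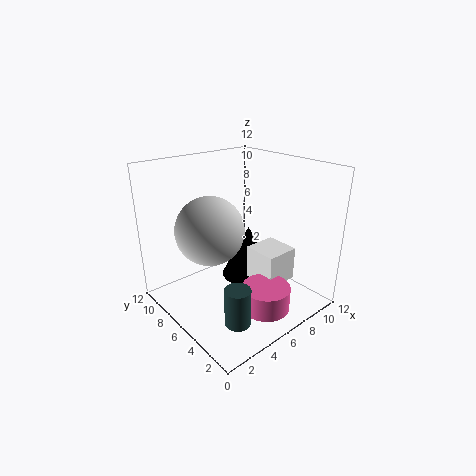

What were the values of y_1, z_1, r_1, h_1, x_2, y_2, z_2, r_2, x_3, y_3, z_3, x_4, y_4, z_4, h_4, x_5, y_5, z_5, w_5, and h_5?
y_1 = 8; z_1 = 0.5; r_1 = 2.5; h_1 = 5; x_2 = 3; y_2 = 2.5; z_2 = 1; r_2 = 1; x_3 = 2.5; y_3 = 5; z_3 = 8; x_4 = 6.5; y_4 = 3; z_4 = 0.5; h_4 = 2; x_5 = 7.5; y_5 = 3.5; z_5 = 1.5; w_5 = 3; h_5 = 3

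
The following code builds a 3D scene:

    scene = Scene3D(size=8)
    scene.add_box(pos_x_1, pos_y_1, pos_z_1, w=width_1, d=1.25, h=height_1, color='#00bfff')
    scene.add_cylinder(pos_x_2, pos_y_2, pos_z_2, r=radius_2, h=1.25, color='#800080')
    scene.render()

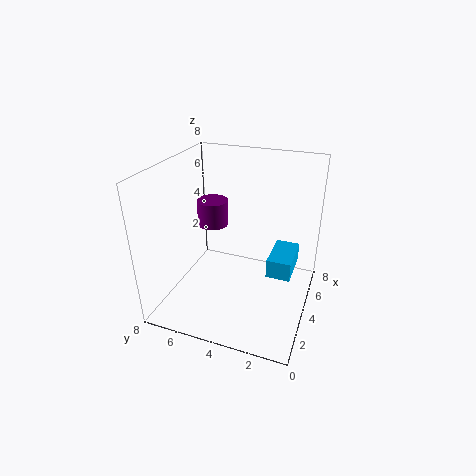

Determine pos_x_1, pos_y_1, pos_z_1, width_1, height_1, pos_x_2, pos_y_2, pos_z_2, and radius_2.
pos_x_1 = 2.75; pos_y_1 = 0.75; pos_z_1 = 2.75; width_1 = 2.25; height_1 = 1; pos_x_2 = 2.5; pos_y_2 = 4.75; pos_z_2 = 5.5; radius_2 = 0.75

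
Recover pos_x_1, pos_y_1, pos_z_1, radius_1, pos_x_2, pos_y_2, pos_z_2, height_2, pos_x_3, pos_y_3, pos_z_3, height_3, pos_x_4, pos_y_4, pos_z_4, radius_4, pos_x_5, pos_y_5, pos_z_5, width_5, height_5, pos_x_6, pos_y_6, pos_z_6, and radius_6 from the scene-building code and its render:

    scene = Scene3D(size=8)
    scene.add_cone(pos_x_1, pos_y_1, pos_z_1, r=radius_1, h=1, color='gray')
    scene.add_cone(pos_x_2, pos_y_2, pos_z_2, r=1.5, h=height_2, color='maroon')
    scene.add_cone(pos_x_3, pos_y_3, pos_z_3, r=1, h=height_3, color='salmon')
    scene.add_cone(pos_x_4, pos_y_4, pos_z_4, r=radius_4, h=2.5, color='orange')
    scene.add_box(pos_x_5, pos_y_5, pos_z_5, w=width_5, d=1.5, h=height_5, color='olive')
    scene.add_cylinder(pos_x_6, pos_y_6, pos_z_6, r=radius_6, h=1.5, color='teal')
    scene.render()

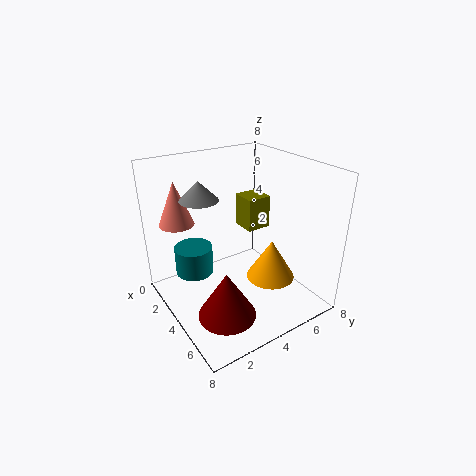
pos_x_1 = 3.5
pos_y_1 = 2
pos_z_1 = 6.5
radius_1 = 1
pos_x_2 = 6
pos_y_2 = 2
pos_z_2 = 1
height_2 = 2.5
pos_x_3 = 1.5
pos_y_3 = 1.5
pos_z_3 = 4.5
height_3 = 2.5
pos_x_4 = 4
pos_y_4 = 6.5
pos_z_4 = 0.5
radius_4 = 1.5
pos_x_5 = 1.5
pos_y_5 = 5.5
pos_z_5 = 3.5
width_5 = 1.5
height_5 = 2
pos_x_6 = 3.5
pos_y_6 = 1.5
pos_z_6 = 2.5
radius_6 = 1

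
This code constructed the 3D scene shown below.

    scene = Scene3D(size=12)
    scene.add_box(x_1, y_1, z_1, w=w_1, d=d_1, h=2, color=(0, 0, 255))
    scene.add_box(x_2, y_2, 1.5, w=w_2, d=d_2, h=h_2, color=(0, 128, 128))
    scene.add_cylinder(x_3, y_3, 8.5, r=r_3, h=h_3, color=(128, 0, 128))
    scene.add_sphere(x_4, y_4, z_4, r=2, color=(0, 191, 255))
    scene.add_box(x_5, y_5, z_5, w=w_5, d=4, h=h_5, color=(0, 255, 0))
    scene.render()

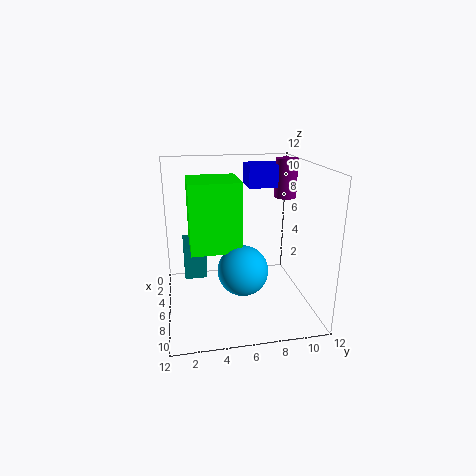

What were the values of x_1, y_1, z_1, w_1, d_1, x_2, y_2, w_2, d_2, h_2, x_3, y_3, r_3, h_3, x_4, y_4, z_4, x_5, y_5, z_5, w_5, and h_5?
x_1 = 1, y_1 = 7.5, z_1 = 9.5, w_1 = 2.5, d_1 = 4, x_2 = 0.5, y_2 = 1.5, w_2 = 3.5, d_2 = 2, h_2 = 3, x_3 = 3, y_3 = 11, r_3 = 1, h_3 = 3.5, x_4 = 8, y_4 = 6, z_4 = 4, x_5 = 4, y_5 = 2, z_5 = 5.5, w_5 = 4, h_5 = 5.5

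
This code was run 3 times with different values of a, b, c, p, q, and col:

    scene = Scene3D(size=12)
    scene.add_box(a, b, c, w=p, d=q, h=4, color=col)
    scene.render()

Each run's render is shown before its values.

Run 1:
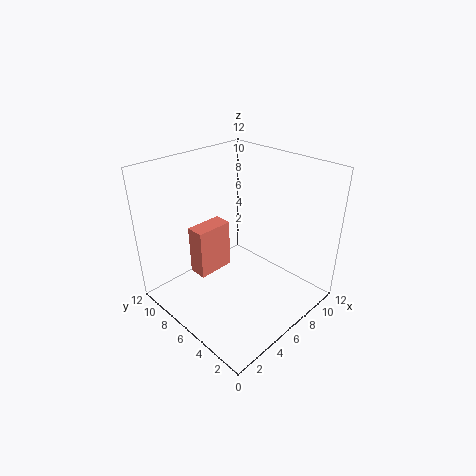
a = 2.5; b = 6.5; c = 3.5; p = 3; q = 1.5; col = 'salmon'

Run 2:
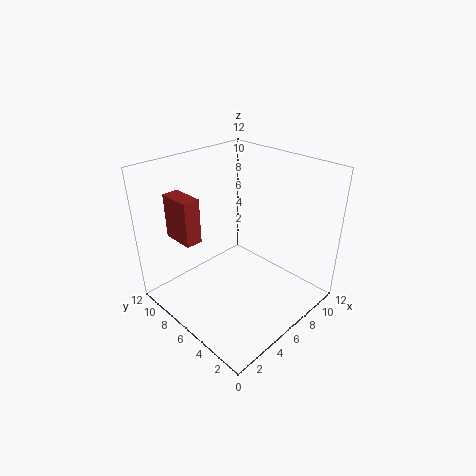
a = 3; b = 9; c = 5; p = 1.5; q = 3; col = 'brown'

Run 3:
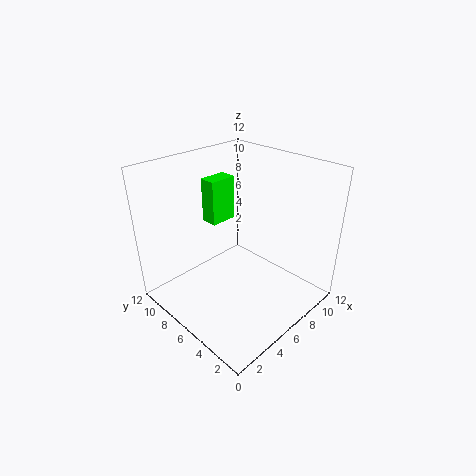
a = 6; b = 9; c = 6; p = 2.5; q = 1.5; col = 'lime'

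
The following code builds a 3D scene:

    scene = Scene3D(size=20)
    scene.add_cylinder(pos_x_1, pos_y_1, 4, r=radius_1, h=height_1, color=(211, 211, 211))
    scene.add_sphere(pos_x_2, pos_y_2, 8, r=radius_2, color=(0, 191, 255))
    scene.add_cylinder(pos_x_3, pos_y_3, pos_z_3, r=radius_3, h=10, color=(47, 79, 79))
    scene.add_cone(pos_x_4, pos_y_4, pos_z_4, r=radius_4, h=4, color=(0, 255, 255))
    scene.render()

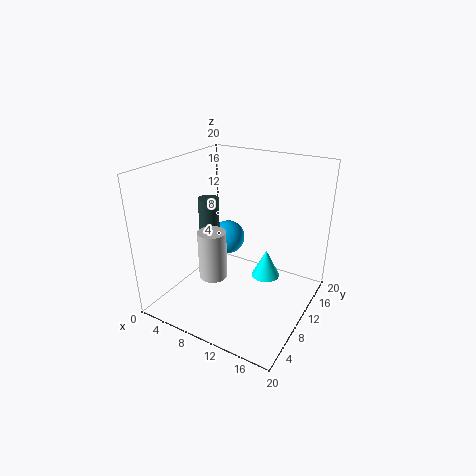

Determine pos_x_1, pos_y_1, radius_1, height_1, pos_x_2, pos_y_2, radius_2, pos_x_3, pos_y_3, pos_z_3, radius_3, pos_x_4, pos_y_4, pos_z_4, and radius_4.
pos_x_1 = 7, pos_y_1 = 8, radius_1 = 2, height_1 = 7, pos_x_2 = 6.5, pos_y_2 = 13, radius_2 = 2.5, pos_x_3 = 4.5, pos_y_3 = 11, pos_z_3 = 4.5, radius_3 = 1.5, pos_x_4 = 13.5, pos_y_4 = 12, pos_z_4 = 4, radius_4 = 2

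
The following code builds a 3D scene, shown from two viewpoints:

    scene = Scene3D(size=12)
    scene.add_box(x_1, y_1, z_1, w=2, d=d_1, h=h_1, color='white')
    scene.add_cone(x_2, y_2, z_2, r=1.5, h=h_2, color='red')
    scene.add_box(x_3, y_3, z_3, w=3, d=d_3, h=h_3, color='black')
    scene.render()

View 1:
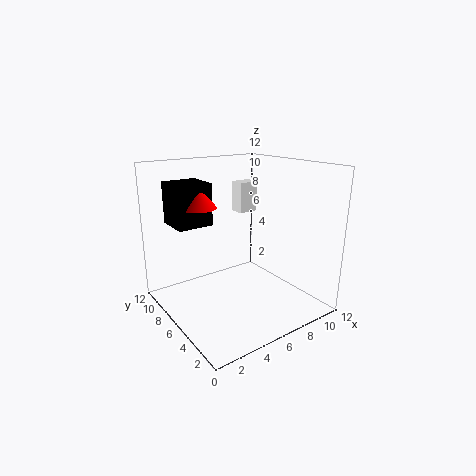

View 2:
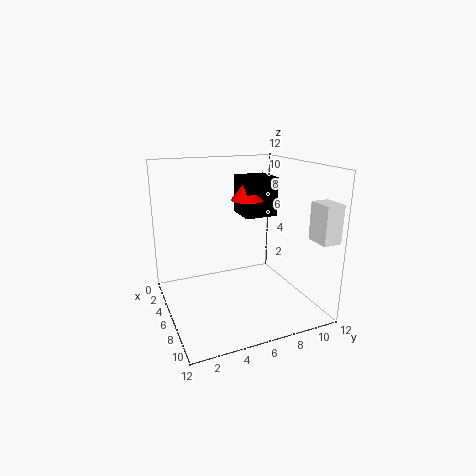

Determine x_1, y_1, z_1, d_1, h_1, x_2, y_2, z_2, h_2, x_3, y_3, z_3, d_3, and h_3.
x_1 = 9.5; y_1 = 10.5; z_1 = 6.5; d_1 = 1.5; h_1 = 3; x_2 = 3.5; y_2 = 8; z_2 = 8.5; h_2 = 2; x_3 = 1.5; y_3 = 7.5; z_3 = 7; d_3 = 3; h_3 = 3.5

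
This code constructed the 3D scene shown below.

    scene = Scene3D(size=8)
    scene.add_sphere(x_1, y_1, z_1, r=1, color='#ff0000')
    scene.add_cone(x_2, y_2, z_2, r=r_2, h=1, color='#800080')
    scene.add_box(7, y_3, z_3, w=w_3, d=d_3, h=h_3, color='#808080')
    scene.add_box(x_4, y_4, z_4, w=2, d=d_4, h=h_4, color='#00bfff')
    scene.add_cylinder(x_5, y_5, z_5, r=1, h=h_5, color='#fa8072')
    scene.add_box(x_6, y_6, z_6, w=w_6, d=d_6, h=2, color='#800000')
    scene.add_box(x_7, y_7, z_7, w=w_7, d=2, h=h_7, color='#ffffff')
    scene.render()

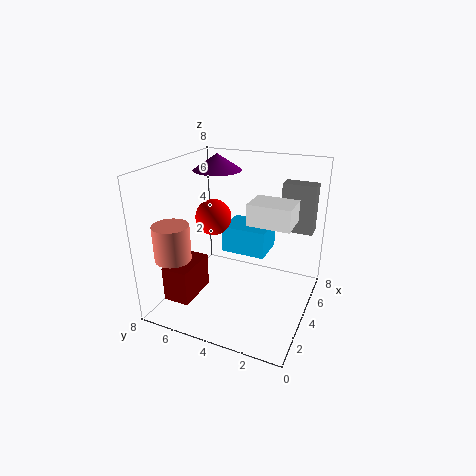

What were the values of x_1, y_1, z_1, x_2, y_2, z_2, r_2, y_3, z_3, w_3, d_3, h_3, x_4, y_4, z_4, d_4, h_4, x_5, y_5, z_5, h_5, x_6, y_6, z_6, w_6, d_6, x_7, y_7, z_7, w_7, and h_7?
x_1 = 4
y_1 = 5.5
z_1 = 5
x_2 = 6.5
y_2 = 6.5
z_2 = 7
r_2 = 1.5
y_3 = 0.5
z_3 = 3.5
w_3 = 1
d_3 = 2
h_3 = 3
x_4 = 4
y_4 = 2.5
z_4 = 3
d_4 = 2.5
h_4 = 1.5
x_5 = 2
y_5 = 7
z_5 = 3
h_5 = 2
x_6 = 1.5
y_6 = 6
z_6 = 0.5
w_6 = 2.5
d_6 = 1.5
x_7 = 1.5
y_7 = 0.5
z_7 = 6
w_7 = 1.5
h_7 = 1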